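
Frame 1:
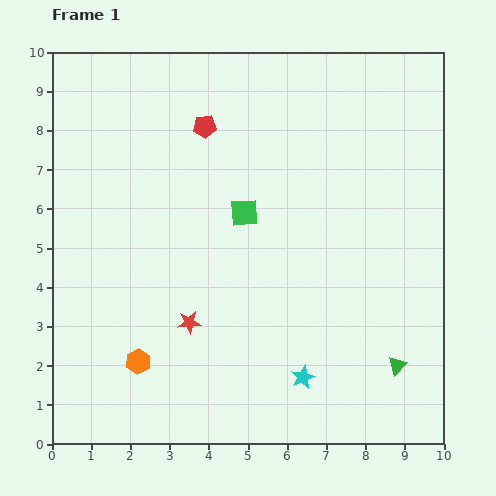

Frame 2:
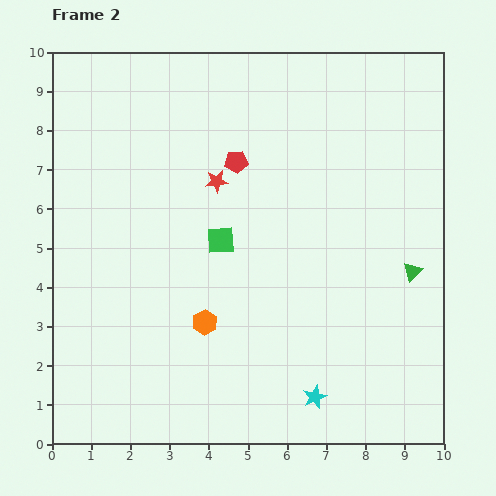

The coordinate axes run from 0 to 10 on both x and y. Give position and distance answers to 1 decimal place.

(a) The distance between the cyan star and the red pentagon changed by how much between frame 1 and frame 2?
-0.6

Distance in frame 1: 6.9. Distance in frame 2: 6.3.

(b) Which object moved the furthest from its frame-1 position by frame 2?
the red star

(moved 3.7; next 2.4)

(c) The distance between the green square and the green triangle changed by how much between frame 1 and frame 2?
-0.5

Distance in frame 1: 5.5. Distance in frame 2: 5.0.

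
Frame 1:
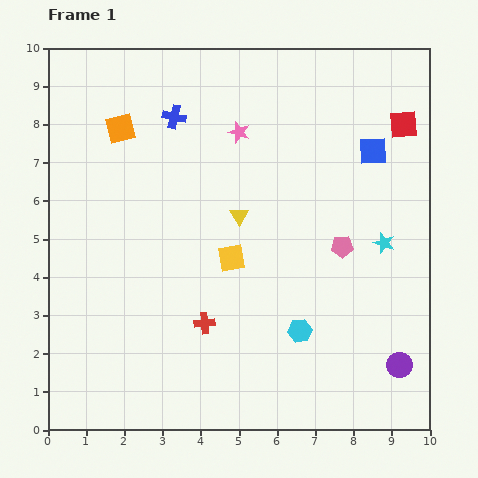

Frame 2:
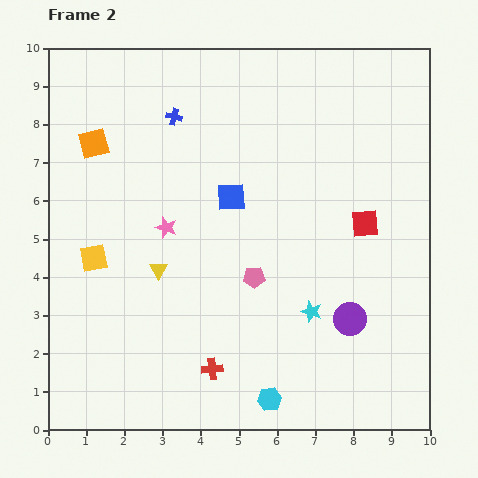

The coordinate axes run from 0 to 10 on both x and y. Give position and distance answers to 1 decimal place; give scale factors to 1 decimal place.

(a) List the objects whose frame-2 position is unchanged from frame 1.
the blue cross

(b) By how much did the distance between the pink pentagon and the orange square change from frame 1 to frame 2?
-1.1

Distance in frame 1: 6.6. Distance in frame 2: 5.5.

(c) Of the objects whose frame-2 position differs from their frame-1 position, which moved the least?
the orange square

(moved 0.8)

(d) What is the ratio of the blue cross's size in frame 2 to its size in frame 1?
0.7×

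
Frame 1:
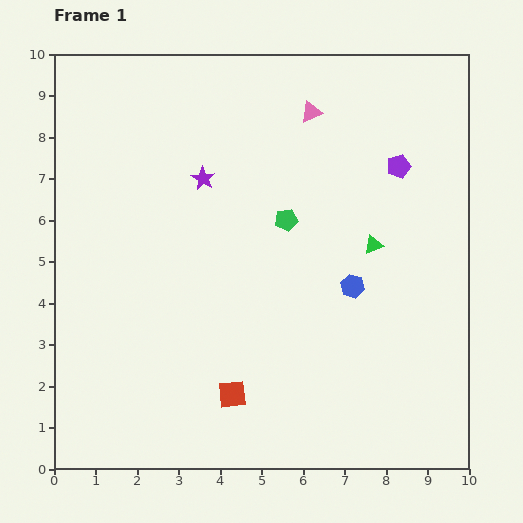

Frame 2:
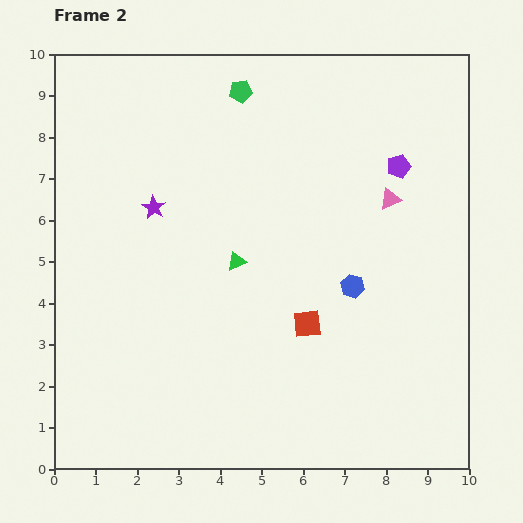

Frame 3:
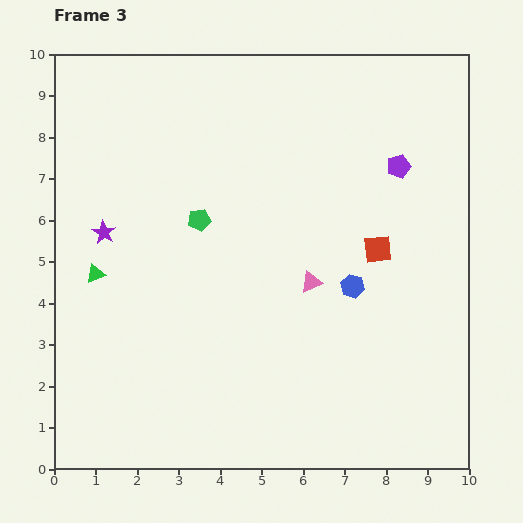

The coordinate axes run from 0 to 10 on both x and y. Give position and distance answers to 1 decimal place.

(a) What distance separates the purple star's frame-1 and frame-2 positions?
1.4

The purple star moved from (3.6, 7.0) to (2.4, 6.3), a distance of √(1.2² + 0.7²) ≈ 1.4.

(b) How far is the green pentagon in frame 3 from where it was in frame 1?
2.1

The green pentagon moved from (5.6, 6.0) to (3.5, 6.0), a distance of √(2.1² + 0.0²) ≈ 2.1.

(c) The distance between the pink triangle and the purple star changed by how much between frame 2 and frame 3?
-0.6

Distance in frame 2: 5.7. Distance in frame 3: 5.1.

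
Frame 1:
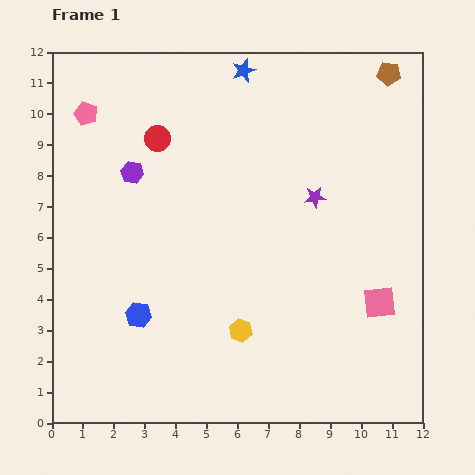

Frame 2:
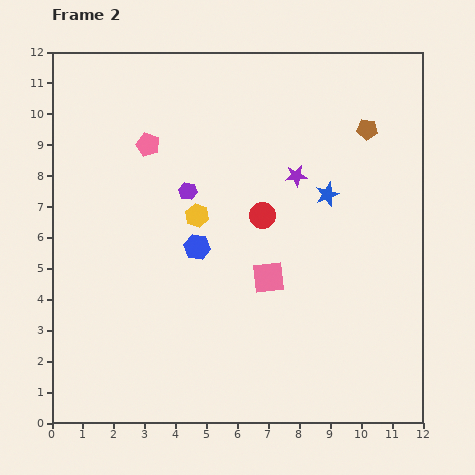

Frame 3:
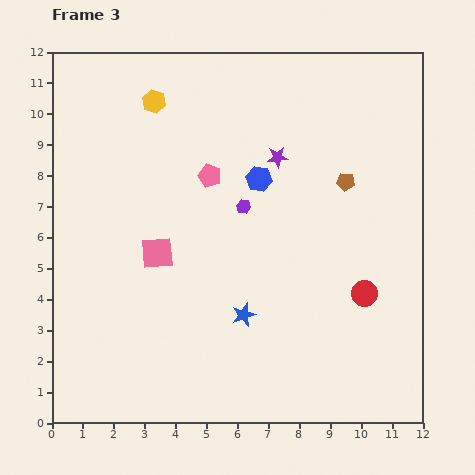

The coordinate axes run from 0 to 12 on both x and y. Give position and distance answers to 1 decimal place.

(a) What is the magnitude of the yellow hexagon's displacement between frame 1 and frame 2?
4.0

The yellow hexagon moved from (6.1, 3.0) to (4.7, 6.7), a distance of √(1.4² + 3.7²) ≈ 4.0.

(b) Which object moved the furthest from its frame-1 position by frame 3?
the red circle

(moved 8.4; next 7.9)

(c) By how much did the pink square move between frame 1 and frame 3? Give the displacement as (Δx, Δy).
(-7.2, 1.6)

The pink square was at (10.6, 3.9) in frame 1 and (3.4, 5.5) in frame 3.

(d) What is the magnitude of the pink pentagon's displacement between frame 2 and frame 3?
2.2

The pink pentagon moved from (3.1, 9.0) to (5.1, 8.0), a distance of √(2.0² + 1.0²) ≈ 2.2.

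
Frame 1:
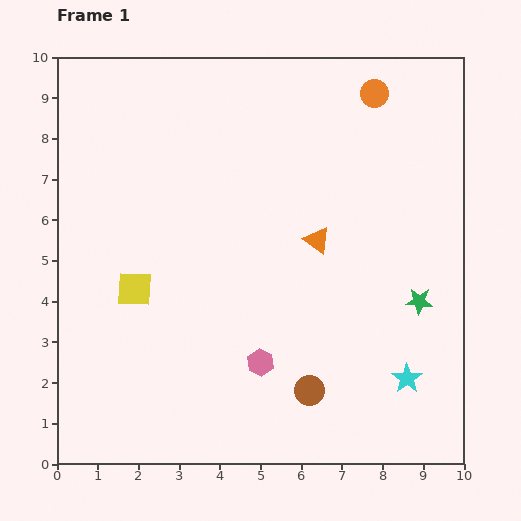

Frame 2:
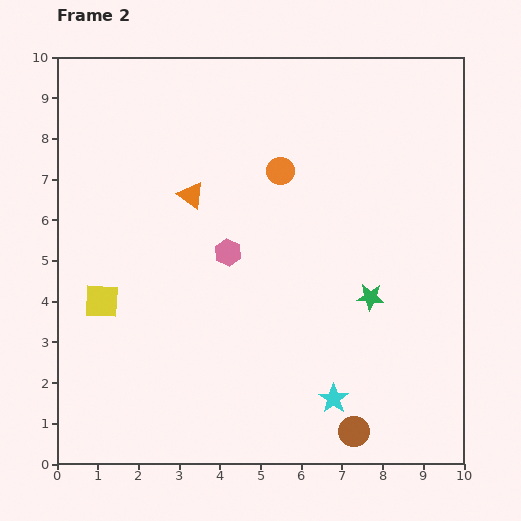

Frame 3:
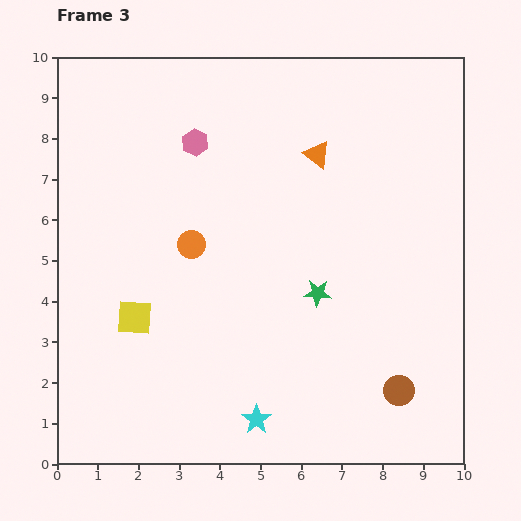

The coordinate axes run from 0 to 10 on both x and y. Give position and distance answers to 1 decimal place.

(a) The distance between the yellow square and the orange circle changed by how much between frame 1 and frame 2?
-2.2

Distance in frame 1: 7.6. Distance in frame 2: 5.4.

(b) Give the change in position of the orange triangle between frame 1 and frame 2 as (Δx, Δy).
(-3.1, 1.1)

The orange triangle was at (6.4, 5.5) in frame 1 and (3.3, 6.6) in frame 2.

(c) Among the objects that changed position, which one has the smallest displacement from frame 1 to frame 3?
the yellow square

(moved 0.7)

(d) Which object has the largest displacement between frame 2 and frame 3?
the orange triangle

(moved 3.3; next 2.8)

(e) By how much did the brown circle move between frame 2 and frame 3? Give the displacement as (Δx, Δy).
(1.1, 1.0)

The brown circle was at (7.3, 0.8) in frame 2 and (8.4, 1.8) in frame 3.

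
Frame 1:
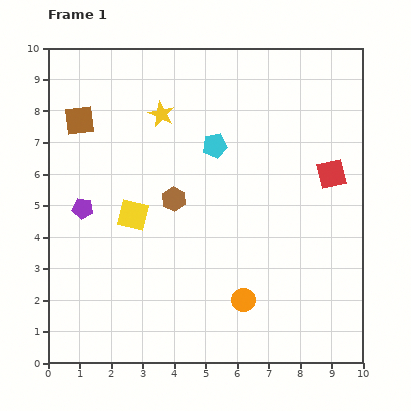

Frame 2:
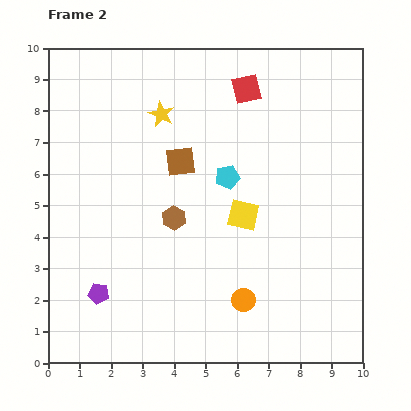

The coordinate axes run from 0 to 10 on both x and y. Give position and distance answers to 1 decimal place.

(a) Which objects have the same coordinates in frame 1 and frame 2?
the orange circle, the yellow star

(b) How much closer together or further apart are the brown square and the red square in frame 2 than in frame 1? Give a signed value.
-5.1

Distance in frame 1: 8.2. Distance in frame 2: 3.1.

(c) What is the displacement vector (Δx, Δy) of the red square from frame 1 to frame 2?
(-2.7, 2.7)

The red square was at (9.0, 6.0) in frame 1 and (6.3, 8.7) in frame 2.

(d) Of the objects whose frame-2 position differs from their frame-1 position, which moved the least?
the brown hexagon

(moved 0.6)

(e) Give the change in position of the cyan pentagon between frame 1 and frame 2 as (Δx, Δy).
(0.4, -1.0)

The cyan pentagon was at (5.3, 6.9) in frame 1 and (5.7, 5.9) in frame 2.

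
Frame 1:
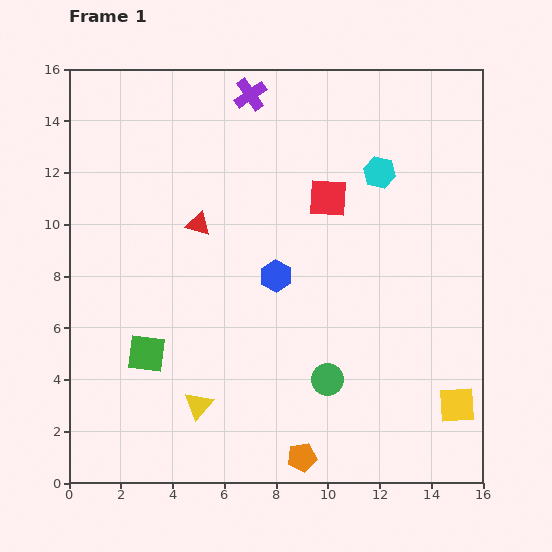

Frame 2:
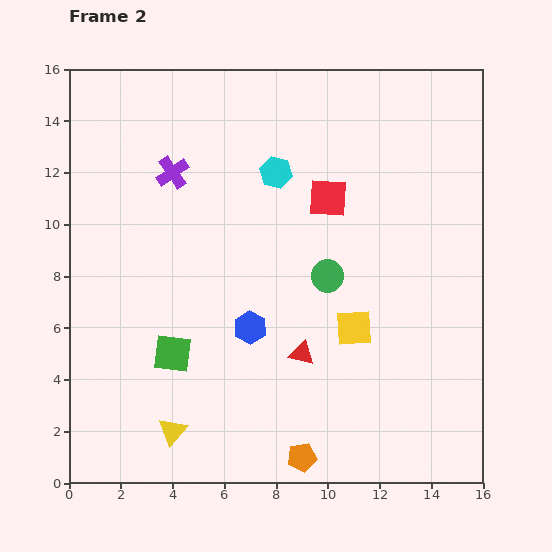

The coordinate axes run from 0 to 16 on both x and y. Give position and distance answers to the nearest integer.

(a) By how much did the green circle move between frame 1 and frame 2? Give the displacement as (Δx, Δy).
(0, 4)

The green circle was at (10, 4) in frame 1 and (10, 8) in frame 2.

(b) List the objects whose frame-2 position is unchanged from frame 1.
the red square, the orange pentagon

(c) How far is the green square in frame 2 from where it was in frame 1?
1

The green square moved from (3, 5) to (4, 5), a distance of √(1² + 0²) ≈ 1.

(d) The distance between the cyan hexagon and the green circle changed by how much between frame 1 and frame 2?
-4

Distance in frame 1: 8. Distance in frame 2: 4.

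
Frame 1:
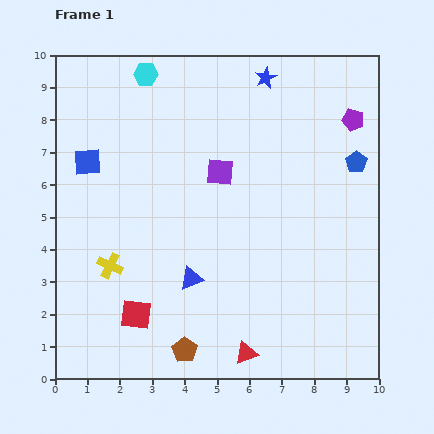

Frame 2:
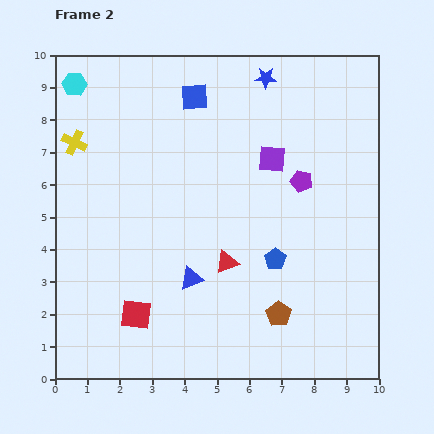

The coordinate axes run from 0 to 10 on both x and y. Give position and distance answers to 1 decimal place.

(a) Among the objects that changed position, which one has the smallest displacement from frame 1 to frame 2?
the purple square

(moved 1.6)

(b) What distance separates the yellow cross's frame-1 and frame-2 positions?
4.0

The yellow cross moved from (1.7, 3.5) to (0.6, 7.3), a distance of √(1.1² + 3.8²) ≈ 4.0.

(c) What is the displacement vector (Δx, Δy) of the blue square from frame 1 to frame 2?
(3.3, 2.0)

The blue square was at (1.0, 6.7) in frame 1 and (4.3, 8.7) in frame 2.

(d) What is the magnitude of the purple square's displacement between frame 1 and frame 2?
1.6

The purple square moved from (5.1, 6.4) to (6.7, 6.8), a distance of √(1.6² + 0.4²) ≈ 1.6.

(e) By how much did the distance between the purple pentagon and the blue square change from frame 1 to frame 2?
-4.1

Distance in frame 1: 8.3. Distance in frame 2: 4.2.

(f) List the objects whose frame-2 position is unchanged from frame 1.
the blue star, the blue triangle, the red square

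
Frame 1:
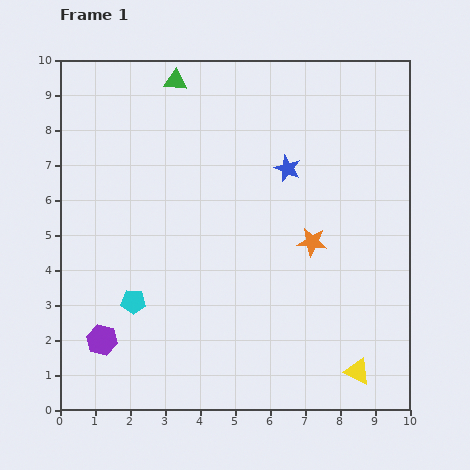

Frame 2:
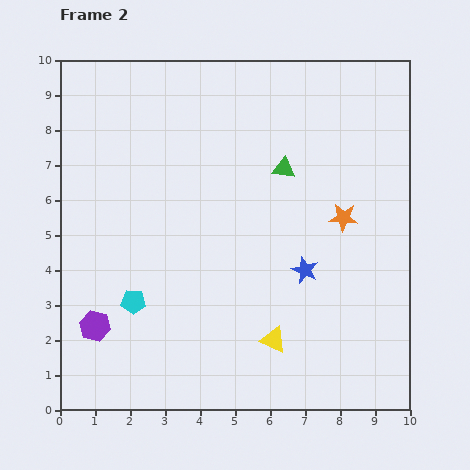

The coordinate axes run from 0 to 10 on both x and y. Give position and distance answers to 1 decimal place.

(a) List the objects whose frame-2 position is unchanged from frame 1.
the cyan pentagon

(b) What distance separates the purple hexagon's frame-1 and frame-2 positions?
0.4

The purple hexagon moved from (1.2, 2.0) to (1.0, 2.4), a distance of √(0.2² + 0.4²) ≈ 0.4.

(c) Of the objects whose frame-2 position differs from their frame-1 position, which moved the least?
the purple hexagon

(moved 0.4)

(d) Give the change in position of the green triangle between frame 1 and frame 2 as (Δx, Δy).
(3.1, -2.5)

The green triangle was at (3.3, 9.4) in frame 1 and (6.4, 6.9) in frame 2.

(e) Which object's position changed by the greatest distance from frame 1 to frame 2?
the green triangle

(moved 4.0; next 2.9)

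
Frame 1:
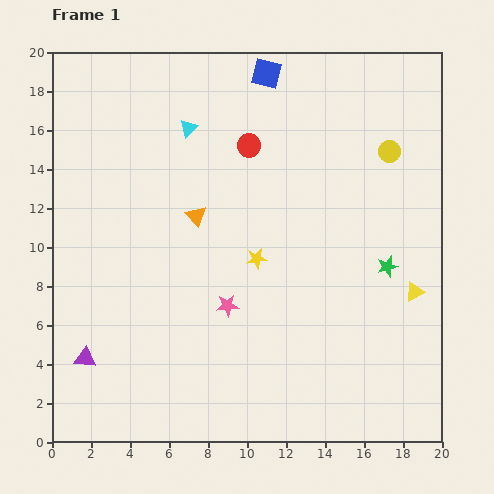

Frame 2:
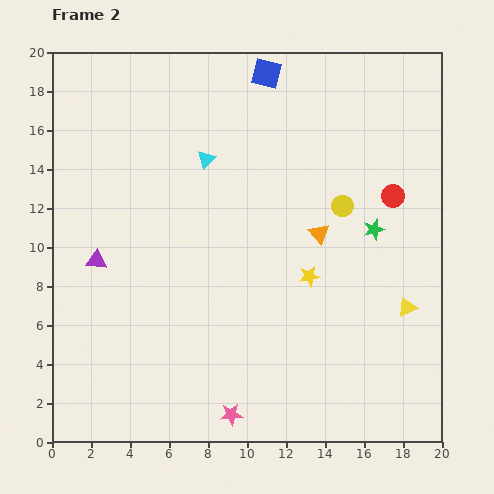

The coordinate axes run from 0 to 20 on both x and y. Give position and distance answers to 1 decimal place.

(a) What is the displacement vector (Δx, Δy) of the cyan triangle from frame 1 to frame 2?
(0.9, -1.6)

The cyan triangle was at (7.0, 16.1) in frame 1 and (7.9, 14.5) in frame 2.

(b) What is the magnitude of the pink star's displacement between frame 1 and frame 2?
5.6

The pink star moved from (9.0, 7.0) to (9.2, 1.4), a distance of √(0.2² + 5.6²) ≈ 5.6.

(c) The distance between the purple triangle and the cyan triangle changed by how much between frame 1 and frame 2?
-5.3

Distance in frame 1: 12.9. Distance in frame 2: 7.6.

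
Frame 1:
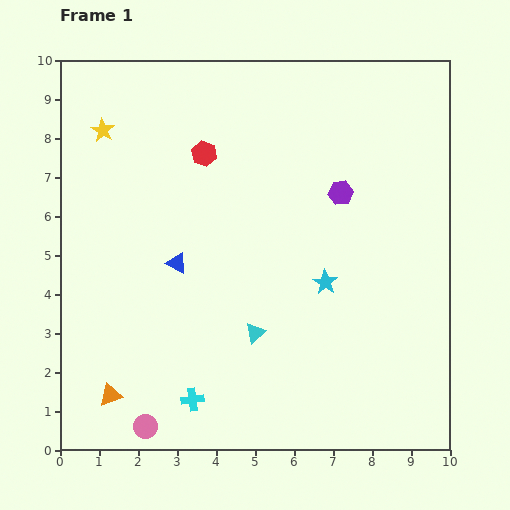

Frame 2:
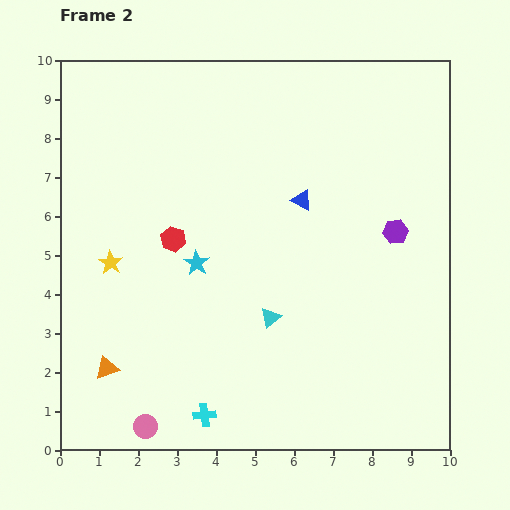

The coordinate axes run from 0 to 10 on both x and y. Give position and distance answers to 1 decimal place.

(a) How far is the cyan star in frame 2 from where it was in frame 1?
3.3

The cyan star moved from (6.8, 4.3) to (3.5, 4.8), a distance of √(3.3² + 0.5²) ≈ 3.3.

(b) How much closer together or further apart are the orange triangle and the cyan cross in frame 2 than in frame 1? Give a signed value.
+0.7

Distance in frame 1: 2.1. Distance in frame 2: 2.8.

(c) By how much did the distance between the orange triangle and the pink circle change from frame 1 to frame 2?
+0.6

Distance in frame 1: 1.2. Distance in frame 2: 1.8.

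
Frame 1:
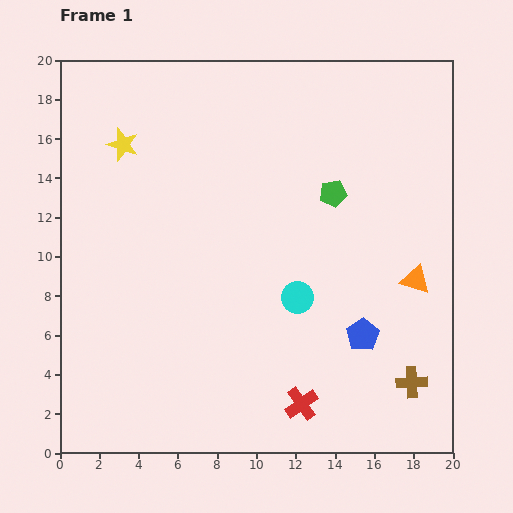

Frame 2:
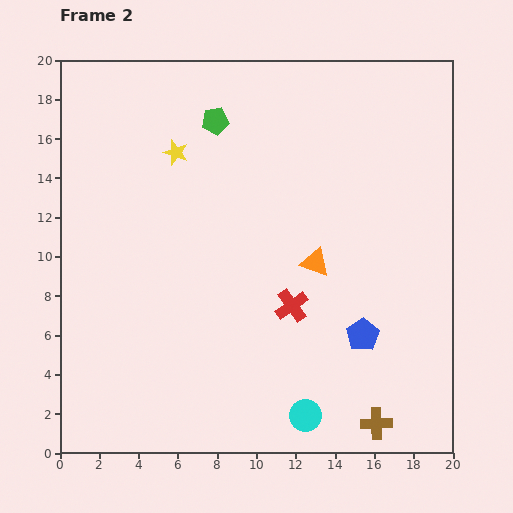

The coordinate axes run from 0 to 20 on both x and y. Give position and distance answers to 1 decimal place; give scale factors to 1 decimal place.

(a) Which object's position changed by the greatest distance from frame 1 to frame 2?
the green pentagon

(moved 7.0; next 6.0)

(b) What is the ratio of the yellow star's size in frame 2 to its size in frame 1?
0.8×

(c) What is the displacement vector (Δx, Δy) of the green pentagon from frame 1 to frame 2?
(-6.0, 3.7)

The green pentagon was at (13.9, 13.2) in frame 1 and (7.9, 16.9) in frame 2.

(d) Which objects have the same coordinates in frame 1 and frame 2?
the blue pentagon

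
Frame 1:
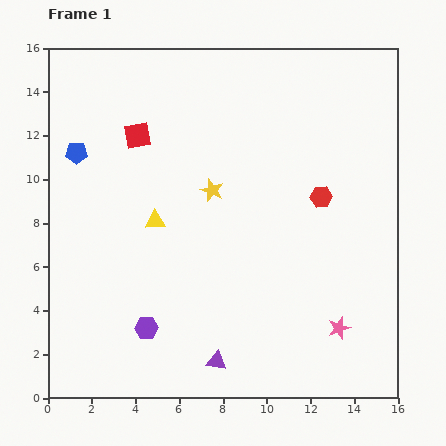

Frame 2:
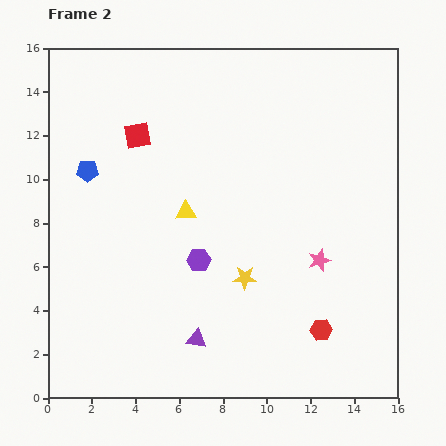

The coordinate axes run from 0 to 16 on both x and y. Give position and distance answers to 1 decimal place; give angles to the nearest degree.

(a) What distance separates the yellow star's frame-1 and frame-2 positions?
4.3

The yellow star moved from (7.5, 9.5) to (9.0, 5.5), a distance of √(1.5² + 4.0²) ≈ 4.3.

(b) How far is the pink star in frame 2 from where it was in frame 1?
3.2

The pink star moved from (13.3, 3.2) to (12.4, 6.3), a distance of √(0.9² + 3.1²) ≈ 3.2.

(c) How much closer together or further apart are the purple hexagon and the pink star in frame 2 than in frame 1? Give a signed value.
-3.3

Distance in frame 1: 8.8. Distance in frame 2: 5.5.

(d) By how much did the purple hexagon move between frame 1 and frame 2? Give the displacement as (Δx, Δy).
(2.4, 3.1)

The purple hexagon was at (4.5, 3.2) in frame 1 and (6.9, 6.3) in frame 2.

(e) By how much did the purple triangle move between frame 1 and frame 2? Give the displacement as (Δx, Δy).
(-0.9, 1.0)

The purple triangle was at (7.7, 1.7) in frame 1 and (6.8, 2.7) in frame 2.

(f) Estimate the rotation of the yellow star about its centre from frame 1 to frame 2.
20° counter-clockwise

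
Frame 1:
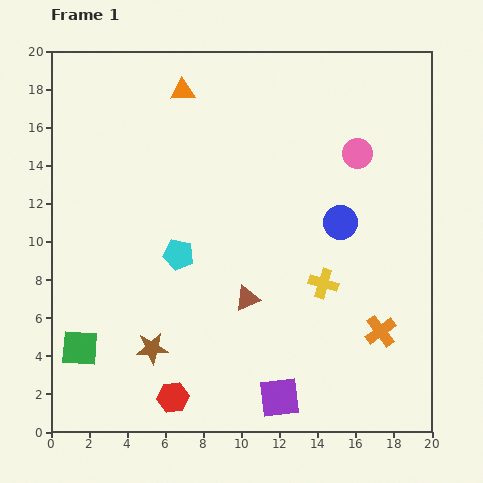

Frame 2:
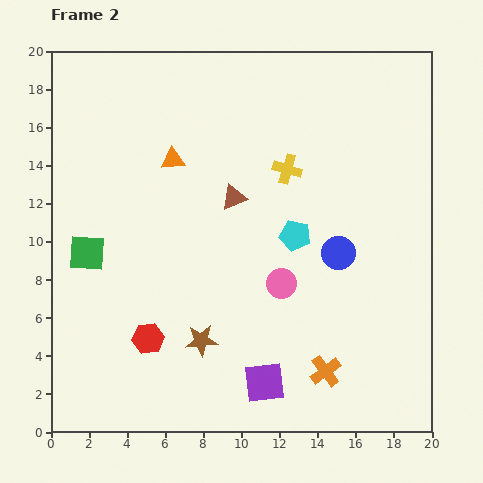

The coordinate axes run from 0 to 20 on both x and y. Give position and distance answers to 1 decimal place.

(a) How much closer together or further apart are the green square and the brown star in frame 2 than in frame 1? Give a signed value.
+3.8

Distance in frame 1: 3.8. Distance in frame 2: 7.6.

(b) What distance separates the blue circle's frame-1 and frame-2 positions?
1.6

The blue circle moved from (15.2, 11.0) to (15.1, 9.4), a distance of √(0.1² + 1.6²) ≈ 1.6.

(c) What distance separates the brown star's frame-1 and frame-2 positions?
2.6

The brown star moved from (5.3, 4.4) to (7.9, 4.8), a distance of √(2.6² + 0.4²) ≈ 2.6.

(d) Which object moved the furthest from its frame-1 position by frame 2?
the pink circle

(moved 7.9; next 6.3)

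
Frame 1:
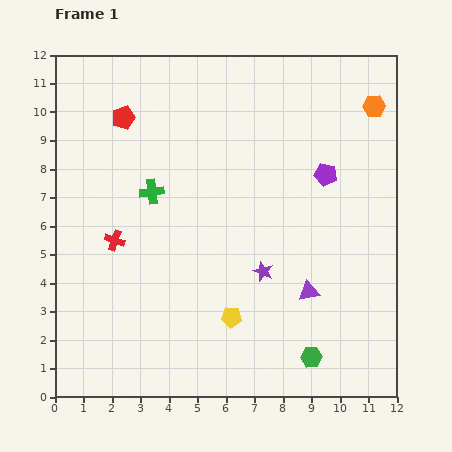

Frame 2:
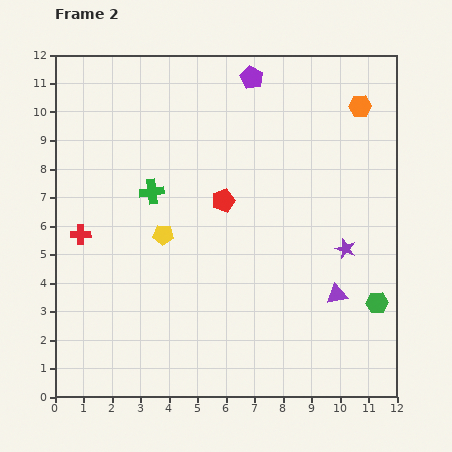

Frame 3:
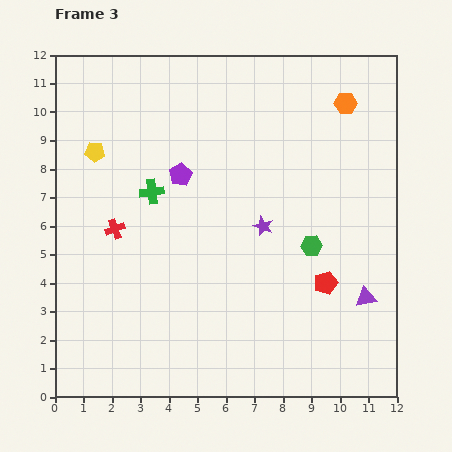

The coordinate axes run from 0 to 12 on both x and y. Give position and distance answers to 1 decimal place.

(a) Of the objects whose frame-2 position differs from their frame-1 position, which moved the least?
the orange hexagon

(moved 0.5)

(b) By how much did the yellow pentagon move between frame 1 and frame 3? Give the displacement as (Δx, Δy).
(-4.8, 5.8)

The yellow pentagon was at (6.2, 2.8) in frame 1 and (1.4, 8.6) in frame 3.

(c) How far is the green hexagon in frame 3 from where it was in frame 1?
3.9

The green hexagon moved from (9.0, 1.4) to (9.0, 5.3), a distance of √(0.0² + 3.9²) ≈ 3.9.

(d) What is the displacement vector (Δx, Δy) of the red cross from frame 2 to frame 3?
(1.2, 0.2)

The red cross was at (0.9, 5.7) in frame 2 and (2.1, 5.9) in frame 3.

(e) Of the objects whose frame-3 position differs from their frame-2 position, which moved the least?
the orange hexagon

(moved 0.5)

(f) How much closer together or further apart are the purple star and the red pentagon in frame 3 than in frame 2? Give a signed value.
-1.6

Distance in frame 2: 4.6. Distance in frame 3: 3.0.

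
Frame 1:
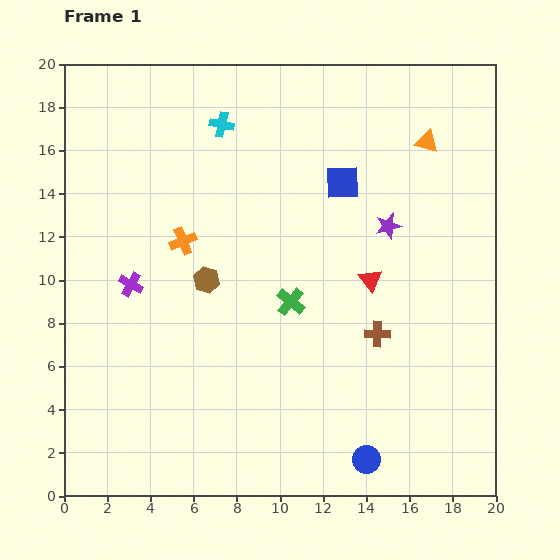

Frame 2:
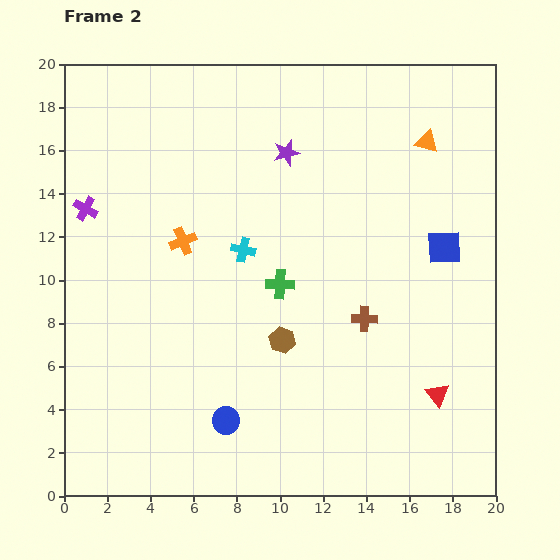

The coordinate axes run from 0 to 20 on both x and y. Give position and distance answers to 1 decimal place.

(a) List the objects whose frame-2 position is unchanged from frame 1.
the orange cross, the orange triangle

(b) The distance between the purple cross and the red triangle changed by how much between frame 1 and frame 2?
+7.3

Distance in frame 1: 11.1. Distance in frame 2: 18.4.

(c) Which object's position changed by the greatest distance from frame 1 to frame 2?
the blue circle

(moved 6.7; next 6.1)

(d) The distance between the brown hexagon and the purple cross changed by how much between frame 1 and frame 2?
+7.5

Distance in frame 1: 3.5. Distance in frame 2: 11.0.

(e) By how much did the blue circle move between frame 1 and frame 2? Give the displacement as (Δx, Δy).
(-6.5, 1.8)

The blue circle was at (14.0, 1.7) in frame 1 and (7.5, 3.5) in frame 2.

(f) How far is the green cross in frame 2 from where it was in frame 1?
0.9

The green cross moved from (10.5, 9.0) to (10.0, 9.8), a distance of √(0.5² + 0.8²) ≈ 0.9.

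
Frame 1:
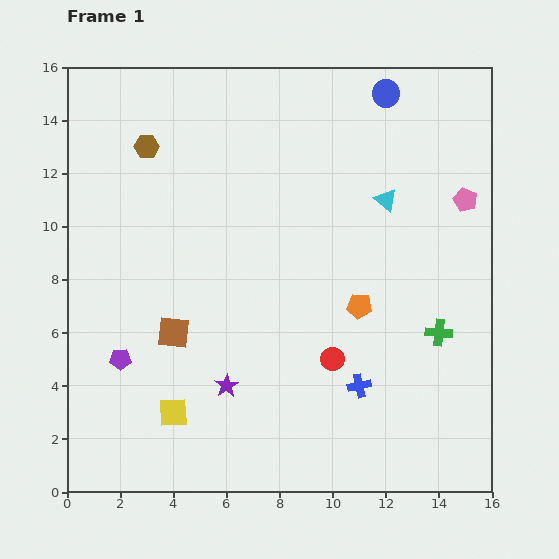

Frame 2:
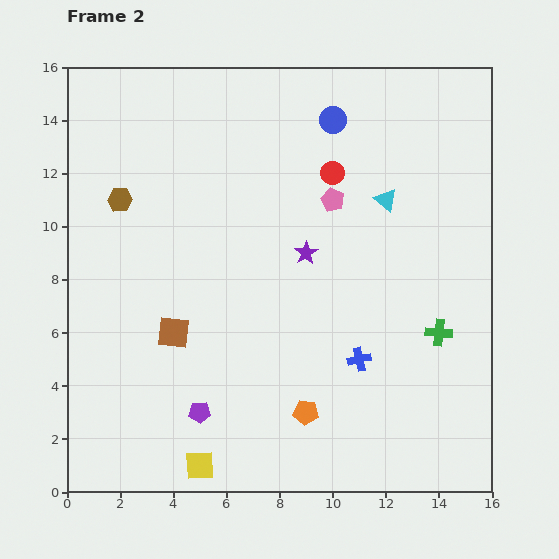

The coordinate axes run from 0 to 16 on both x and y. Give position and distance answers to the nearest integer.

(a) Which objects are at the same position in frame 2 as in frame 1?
the brown square, the green cross, the cyan triangle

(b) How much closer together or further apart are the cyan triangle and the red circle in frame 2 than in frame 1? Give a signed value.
-4

Distance in frame 1: 6. Distance in frame 2: 2.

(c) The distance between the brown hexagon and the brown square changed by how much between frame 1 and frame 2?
-2

Distance in frame 1: 7. Distance in frame 2: 5.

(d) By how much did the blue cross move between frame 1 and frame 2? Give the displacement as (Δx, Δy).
(0, 1)

The blue cross was at (11, 4) in frame 1 and (11, 5) in frame 2.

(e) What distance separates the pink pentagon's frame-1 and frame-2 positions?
5

The pink pentagon moved from (15, 11) to (10, 11), a distance of √(5² + 0²) ≈ 5.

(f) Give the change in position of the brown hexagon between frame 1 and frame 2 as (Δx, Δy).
(-1, -2)

The brown hexagon was at (3, 13) in frame 1 and (2, 11) in frame 2.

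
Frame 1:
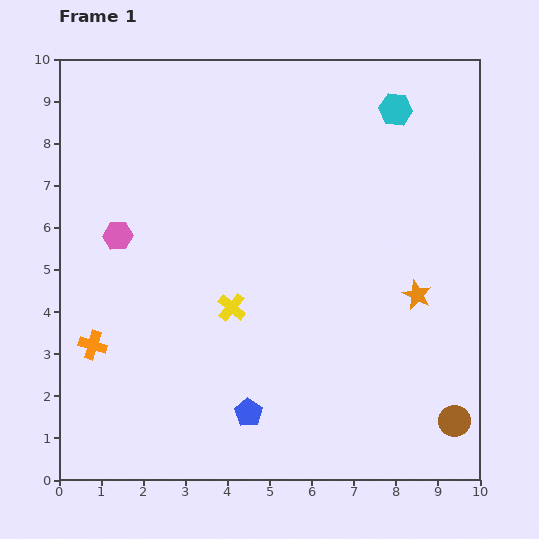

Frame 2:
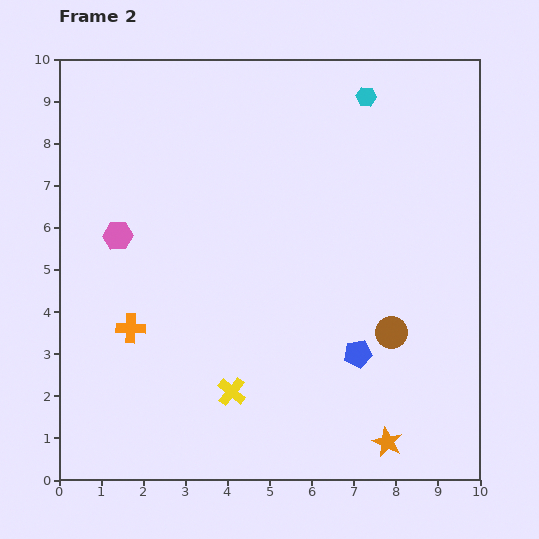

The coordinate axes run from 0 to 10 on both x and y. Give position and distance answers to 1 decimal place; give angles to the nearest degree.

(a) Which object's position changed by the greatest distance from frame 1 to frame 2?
the orange star

(moved 3.6; next 3.0)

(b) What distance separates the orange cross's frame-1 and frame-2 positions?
1.0

The orange cross moved from (0.8, 3.2) to (1.7, 3.6), a distance of √(0.9² + 0.4²) ≈ 1.0.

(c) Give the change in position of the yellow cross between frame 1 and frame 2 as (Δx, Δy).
(0.0, -2.0)

The yellow cross was at (4.1, 4.1) in frame 1 and (4.1, 2.1) in frame 2.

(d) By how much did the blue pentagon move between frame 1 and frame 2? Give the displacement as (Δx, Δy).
(2.6, 1.4)

The blue pentagon was at (4.5, 1.6) in frame 1 and (7.1, 3.0) in frame 2.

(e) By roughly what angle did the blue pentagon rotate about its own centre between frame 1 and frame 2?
30° clockwise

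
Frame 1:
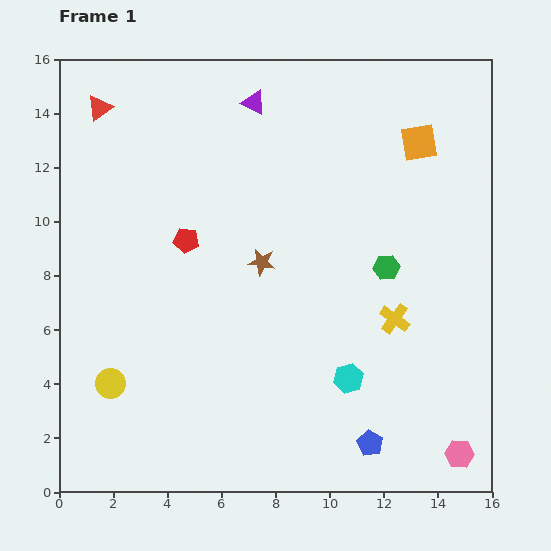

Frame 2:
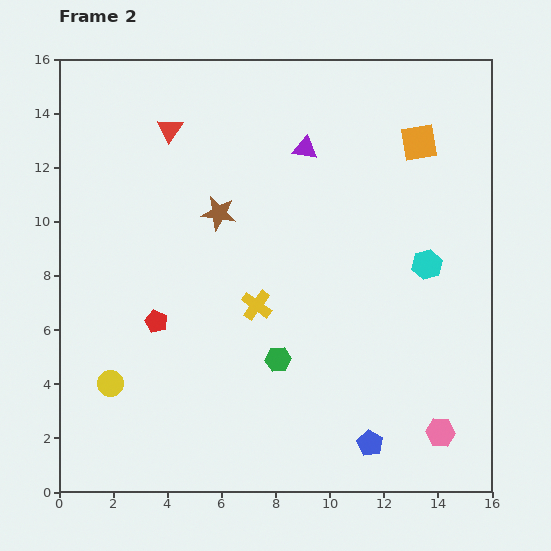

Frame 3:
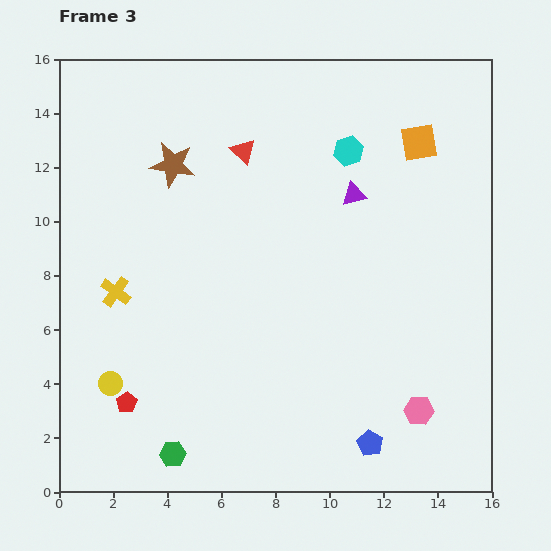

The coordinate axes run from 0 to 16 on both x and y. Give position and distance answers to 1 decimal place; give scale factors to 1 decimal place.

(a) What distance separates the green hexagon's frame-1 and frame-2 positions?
5.2

The green hexagon moved from (12.1, 8.3) to (8.1, 4.9), a distance of √(4.0² + 3.4²) ≈ 5.2.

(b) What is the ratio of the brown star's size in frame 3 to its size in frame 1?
1.7×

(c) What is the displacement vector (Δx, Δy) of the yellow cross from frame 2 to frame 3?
(-5.2, 0.5)

The yellow cross was at (7.3, 6.9) in frame 2 and (2.1, 7.4) in frame 3.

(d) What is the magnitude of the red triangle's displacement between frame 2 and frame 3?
2.8

The red triangle moved from (4.1, 13.4) to (6.8, 12.6), a distance of √(2.7² + 0.8²) ≈ 2.8.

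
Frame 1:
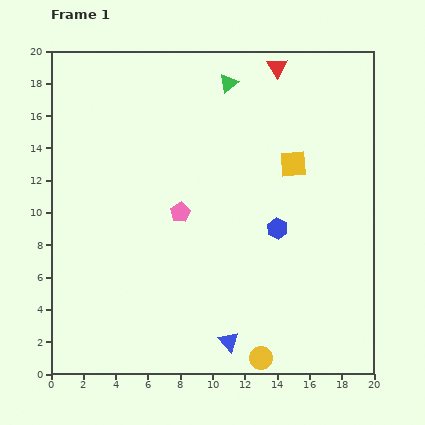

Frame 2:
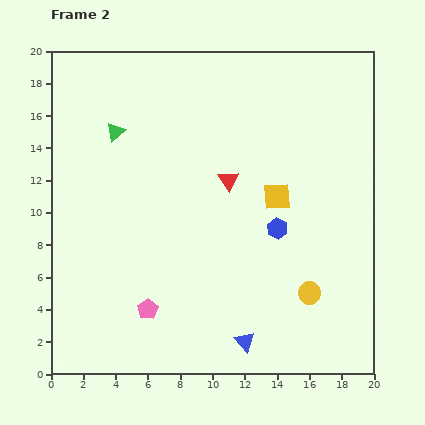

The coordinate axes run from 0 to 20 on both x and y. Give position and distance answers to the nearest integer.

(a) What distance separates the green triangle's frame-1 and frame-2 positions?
8

The green triangle moved from (11, 18) to (4, 15), a distance of √(7² + 3²) ≈ 8.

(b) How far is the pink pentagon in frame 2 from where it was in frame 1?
6

The pink pentagon moved from (8, 10) to (6, 4), a distance of √(2² + 6²) ≈ 6.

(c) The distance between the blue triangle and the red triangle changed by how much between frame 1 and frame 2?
-7

Distance in frame 1: 17. Distance in frame 2: 10.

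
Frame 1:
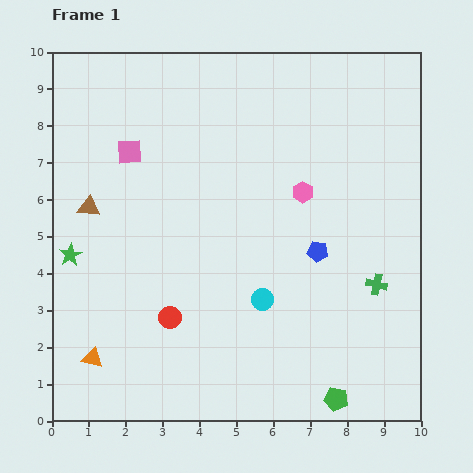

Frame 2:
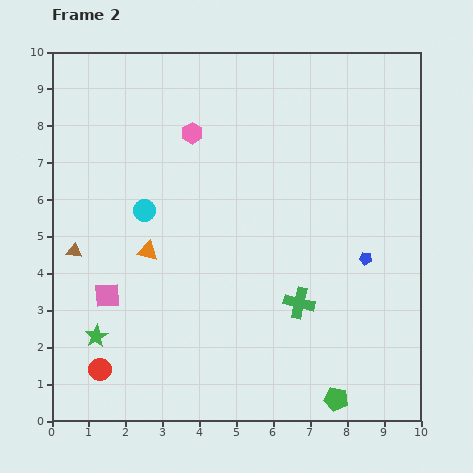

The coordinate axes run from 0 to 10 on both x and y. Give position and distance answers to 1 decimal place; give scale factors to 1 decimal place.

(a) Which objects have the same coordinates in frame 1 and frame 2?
the green pentagon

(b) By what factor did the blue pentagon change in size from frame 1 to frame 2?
0.6×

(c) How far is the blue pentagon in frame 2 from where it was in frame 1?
1.3

The blue pentagon moved from (7.2, 4.6) to (8.5, 4.4), a distance of √(1.3² + 0.2²) ≈ 1.3.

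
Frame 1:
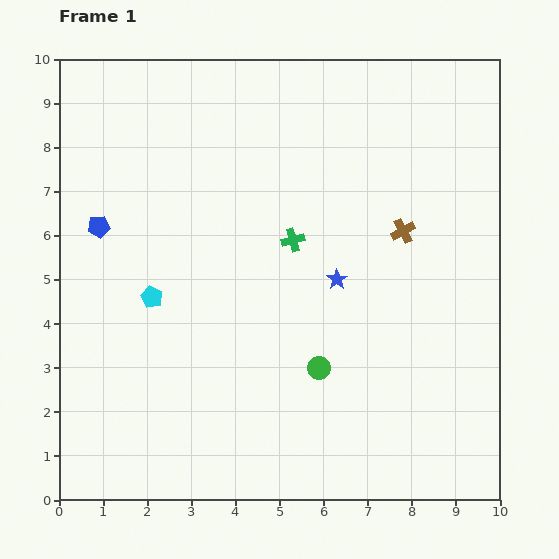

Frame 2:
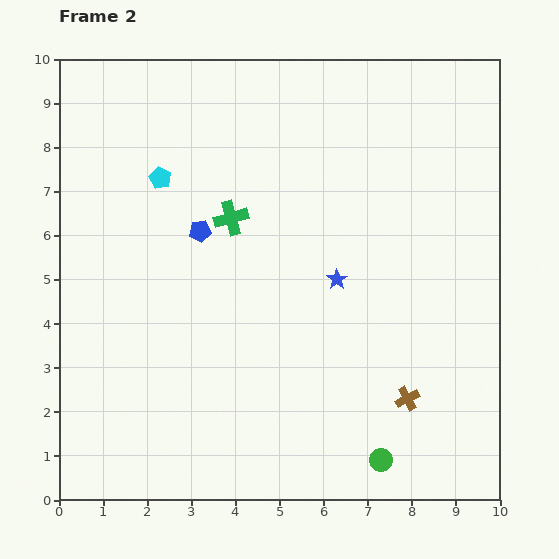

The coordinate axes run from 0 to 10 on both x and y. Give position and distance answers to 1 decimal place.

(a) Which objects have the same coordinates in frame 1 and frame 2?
the blue star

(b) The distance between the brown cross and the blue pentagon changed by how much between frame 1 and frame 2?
-0.9

Distance in frame 1: 6.9. Distance in frame 2: 6.0.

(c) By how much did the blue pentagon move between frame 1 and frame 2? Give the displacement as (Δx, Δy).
(2.3, -0.1)

The blue pentagon was at (0.9, 6.2) in frame 1 and (3.2, 6.1) in frame 2.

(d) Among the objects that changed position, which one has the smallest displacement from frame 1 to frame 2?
the green cross

(moved 1.5)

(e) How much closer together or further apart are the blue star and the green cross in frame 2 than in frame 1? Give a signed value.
+1.5

Distance in frame 1: 1.3. Distance in frame 2: 2.8.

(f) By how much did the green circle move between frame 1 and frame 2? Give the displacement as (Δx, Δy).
(1.4, -2.1)

The green circle was at (5.9, 3.0) in frame 1 and (7.3, 0.9) in frame 2.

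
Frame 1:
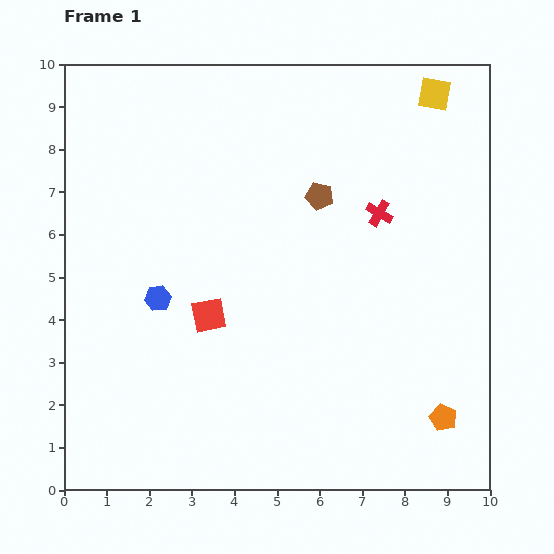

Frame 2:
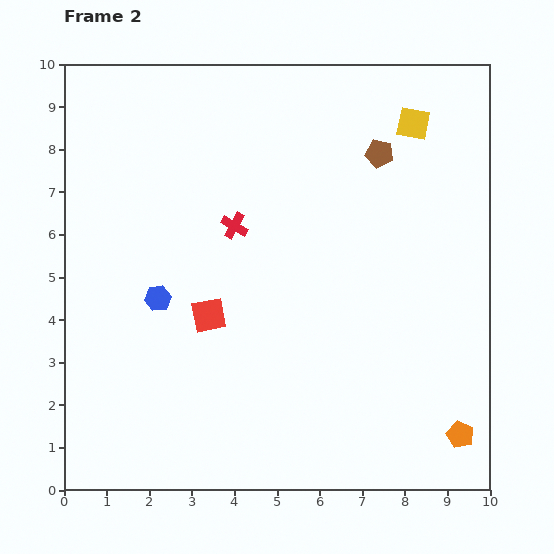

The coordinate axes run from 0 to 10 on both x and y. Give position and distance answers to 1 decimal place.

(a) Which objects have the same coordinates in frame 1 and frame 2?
the blue hexagon, the red square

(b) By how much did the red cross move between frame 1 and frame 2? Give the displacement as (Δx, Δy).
(-3.4, -0.3)

The red cross was at (7.4, 6.5) in frame 1 and (4.0, 6.2) in frame 2.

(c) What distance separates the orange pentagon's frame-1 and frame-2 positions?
0.6

The orange pentagon moved from (8.9, 1.7) to (9.3, 1.3), a distance of √(0.4² + 0.4²) ≈ 0.6.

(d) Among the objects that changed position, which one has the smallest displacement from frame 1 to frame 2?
the orange pentagon

(moved 0.6)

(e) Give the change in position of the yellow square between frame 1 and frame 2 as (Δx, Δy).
(-0.5, -0.7)

The yellow square was at (8.7, 9.3) in frame 1 and (8.2, 8.6) in frame 2.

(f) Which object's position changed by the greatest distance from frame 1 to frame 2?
the red cross

(moved 3.4; next 1.7)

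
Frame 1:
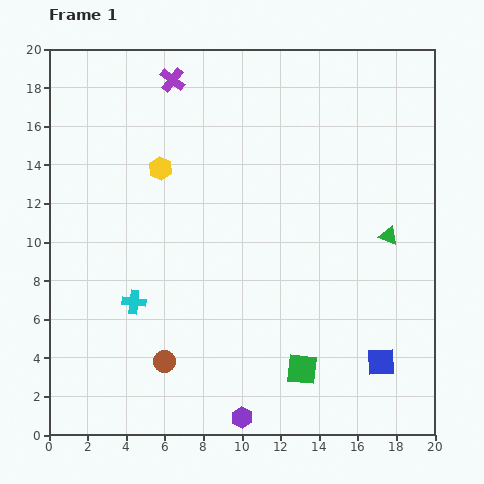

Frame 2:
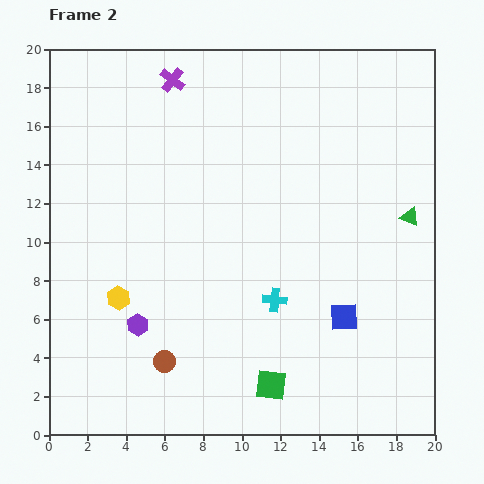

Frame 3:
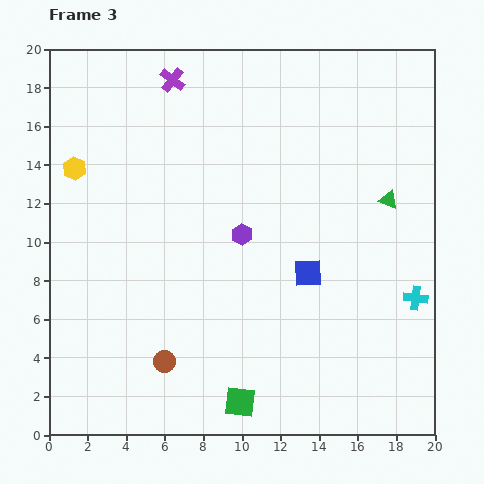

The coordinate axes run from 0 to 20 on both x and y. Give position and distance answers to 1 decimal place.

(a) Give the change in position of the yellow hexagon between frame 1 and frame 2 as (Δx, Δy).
(-2.2, -6.7)

The yellow hexagon was at (5.8, 13.8) in frame 1 and (3.6, 7.1) in frame 2.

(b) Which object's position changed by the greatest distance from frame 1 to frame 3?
the cyan cross

(moved 14.6; next 9.5)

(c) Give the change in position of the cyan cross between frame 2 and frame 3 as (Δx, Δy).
(7.3, 0.1)

The cyan cross was at (11.7, 7.0) in frame 2 and (19.0, 7.1) in frame 3.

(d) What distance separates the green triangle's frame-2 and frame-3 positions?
1.4

The green triangle moved from (18.7, 11.3) to (17.6, 12.2), a distance of √(1.1² + 0.9²) ≈ 1.4.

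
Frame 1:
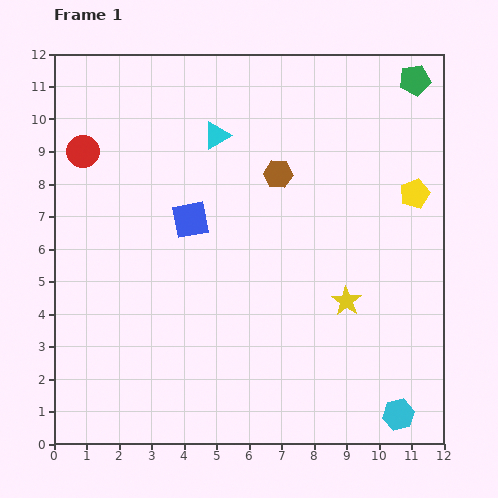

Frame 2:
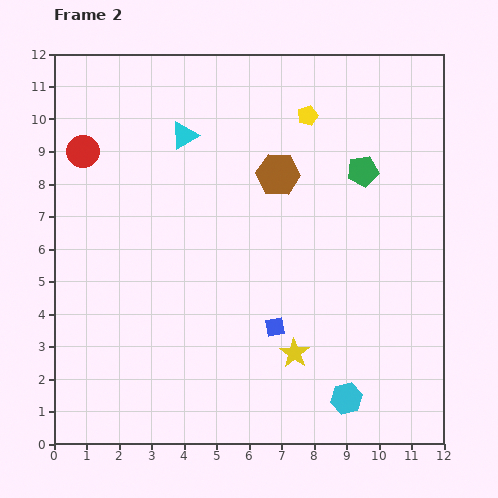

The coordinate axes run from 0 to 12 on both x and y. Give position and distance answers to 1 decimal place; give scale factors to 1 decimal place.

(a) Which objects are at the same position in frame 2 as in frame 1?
the brown hexagon, the red circle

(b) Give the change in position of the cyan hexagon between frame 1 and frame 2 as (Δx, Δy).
(-1.6, 0.5)

The cyan hexagon was at (10.6, 0.9) in frame 1 and (9.0, 1.4) in frame 2.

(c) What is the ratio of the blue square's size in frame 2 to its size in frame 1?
0.6×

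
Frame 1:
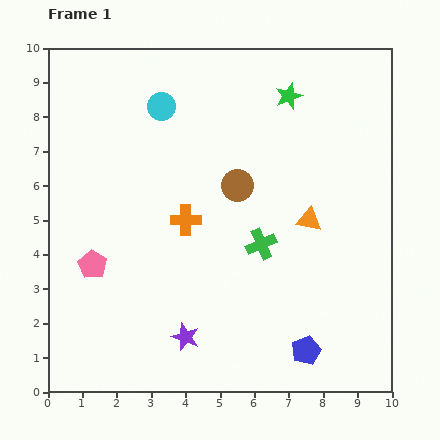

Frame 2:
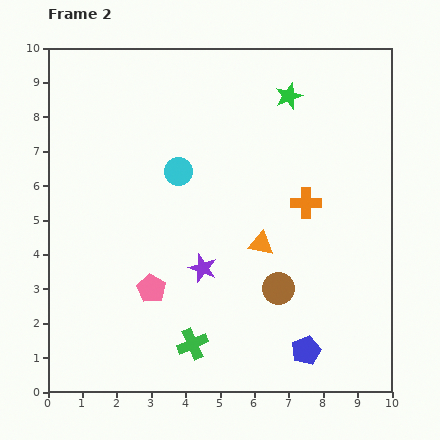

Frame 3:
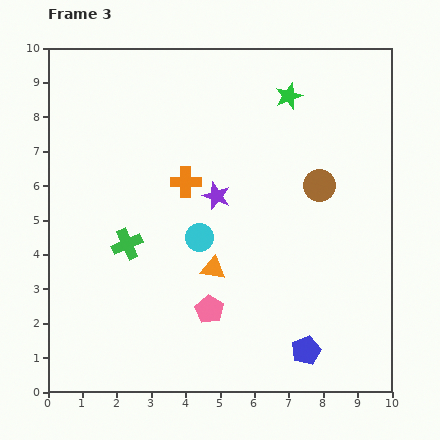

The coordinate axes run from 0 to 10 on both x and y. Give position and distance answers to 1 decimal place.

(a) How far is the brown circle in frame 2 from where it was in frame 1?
3.2

The brown circle moved from (5.5, 6.0) to (6.7, 3.0), a distance of √(1.2² + 3.0²) ≈ 3.2.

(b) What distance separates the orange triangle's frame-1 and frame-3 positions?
3.1

The orange triangle moved from (7.6, 5.0) to (4.8, 3.6), a distance of √(2.8² + 1.4²) ≈ 3.1.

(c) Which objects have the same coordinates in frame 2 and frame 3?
the green star, the blue pentagon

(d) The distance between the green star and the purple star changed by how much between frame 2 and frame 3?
-2.0

Distance in frame 2: 5.6. Distance in frame 3: 3.6.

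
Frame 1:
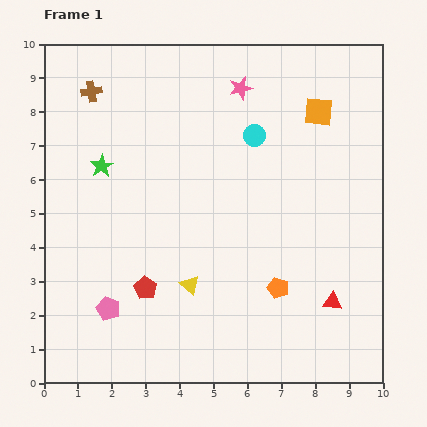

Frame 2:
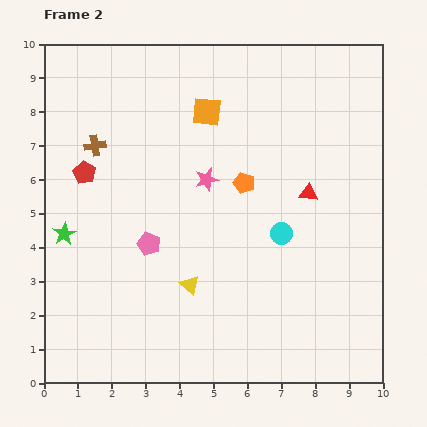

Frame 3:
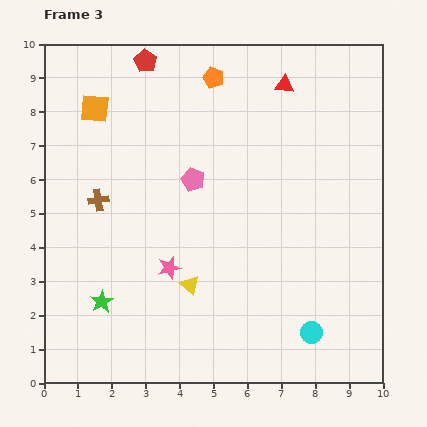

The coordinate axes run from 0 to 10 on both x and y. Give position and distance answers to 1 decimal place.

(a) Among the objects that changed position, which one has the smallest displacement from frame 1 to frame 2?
the brown cross

(moved 1.6)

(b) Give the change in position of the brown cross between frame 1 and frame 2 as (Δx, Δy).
(0.1, -1.6)

The brown cross was at (1.4, 8.6) in frame 1 and (1.5, 7.0) in frame 2.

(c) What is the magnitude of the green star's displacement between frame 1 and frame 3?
4.0

The green star moved from (1.7, 6.4) to (1.7, 2.4), a distance of √(0.0² + 4.0²) ≈ 4.0.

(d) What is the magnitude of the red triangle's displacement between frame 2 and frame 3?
3.3

The red triangle moved from (7.8, 5.6) to (7.1, 8.8), a distance of √(0.7² + 3.2²) ≈ 3.3.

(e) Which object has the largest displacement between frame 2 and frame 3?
the red pentagon

(moved 3.8; next 3.3)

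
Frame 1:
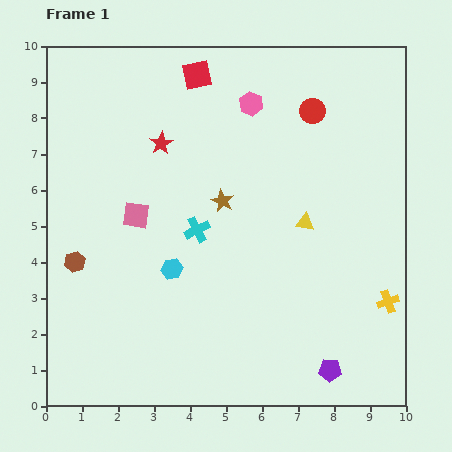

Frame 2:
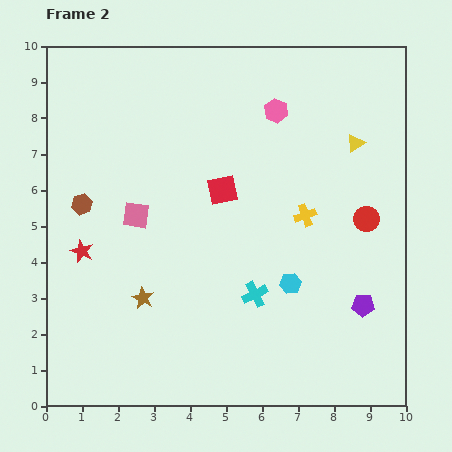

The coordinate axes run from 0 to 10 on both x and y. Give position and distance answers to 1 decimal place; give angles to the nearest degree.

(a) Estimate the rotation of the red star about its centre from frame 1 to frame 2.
18° counter-clockwise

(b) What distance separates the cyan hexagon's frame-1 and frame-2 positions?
3.3

The cyan hexagon moved from (3.5, 3.8) to (6.8, 3.4), a distance of √(3.3² + 0.4²) ≈ 3.3.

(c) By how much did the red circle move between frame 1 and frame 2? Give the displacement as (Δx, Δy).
(1.5, -3.0)

The red circle was at (7.4, 8.2) in frame 1 and (8.9, 5.2) in frame 2.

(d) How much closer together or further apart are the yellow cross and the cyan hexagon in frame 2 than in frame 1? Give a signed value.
-4.2

Distance in frame 1: 6.1. Distance in frame 2: 1.9.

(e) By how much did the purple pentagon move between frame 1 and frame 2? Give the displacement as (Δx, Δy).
(0.9, 1.8)

The purple pentagon was at (7.9, 1.0) in frame 1 and (8.8, 2.8) in frame 2.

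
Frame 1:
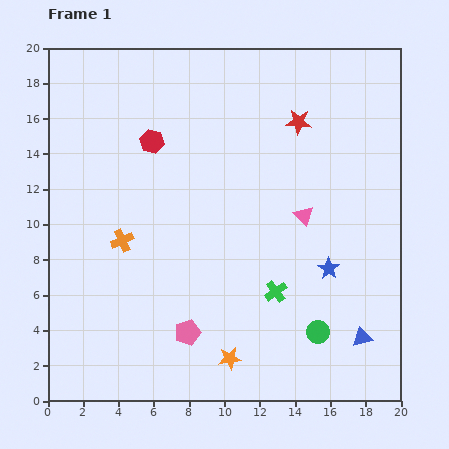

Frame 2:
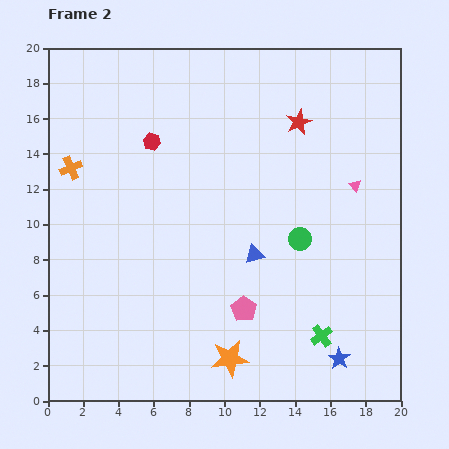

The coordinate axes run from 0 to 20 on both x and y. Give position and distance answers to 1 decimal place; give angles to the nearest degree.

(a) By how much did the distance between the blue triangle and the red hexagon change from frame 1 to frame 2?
-7.7

Distance in frame 1: 16.3. Distance in frame 2: 8.6.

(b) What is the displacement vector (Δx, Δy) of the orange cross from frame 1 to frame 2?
(-2.9, 4.1)

The orange cross was at (4.2, 9.1) in frame 1 and (1.3, 13.2) in frame 2.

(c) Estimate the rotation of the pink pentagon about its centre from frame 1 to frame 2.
21° counter-clockwise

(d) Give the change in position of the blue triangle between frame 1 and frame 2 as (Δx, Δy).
(-6.1, 4.7)

The blue triangle was at (17.8, 3.6) in frame 1 and (11.7, 8.3) in frame 2.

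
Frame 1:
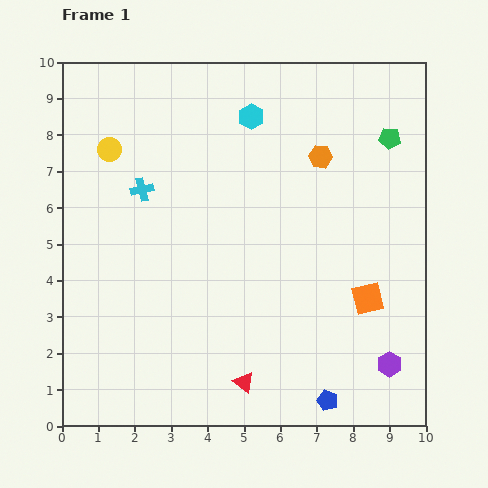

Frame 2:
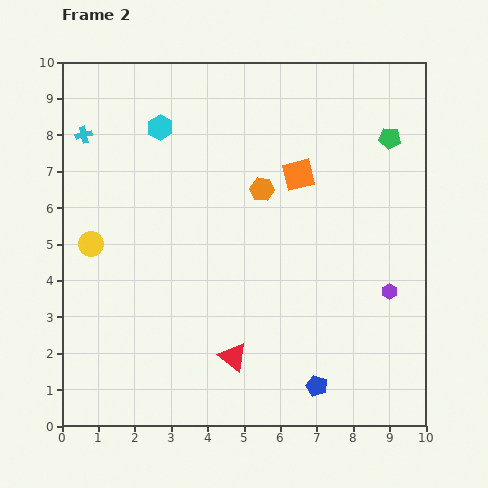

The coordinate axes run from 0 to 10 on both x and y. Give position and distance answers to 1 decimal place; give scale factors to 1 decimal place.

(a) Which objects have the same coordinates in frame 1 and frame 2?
the green pentagon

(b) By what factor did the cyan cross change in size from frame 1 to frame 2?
0.7×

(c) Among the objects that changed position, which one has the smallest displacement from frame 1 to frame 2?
the blue pentagon

(moved 0.5)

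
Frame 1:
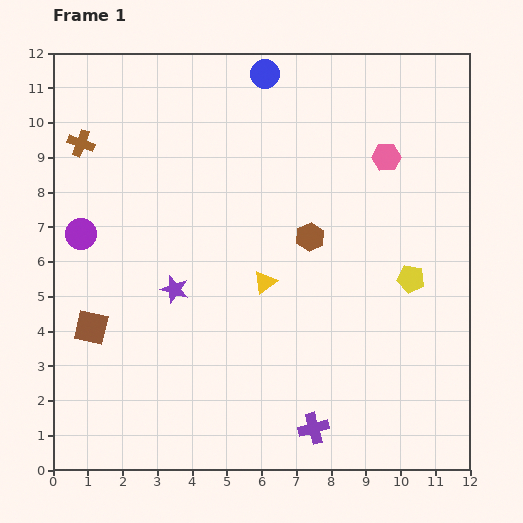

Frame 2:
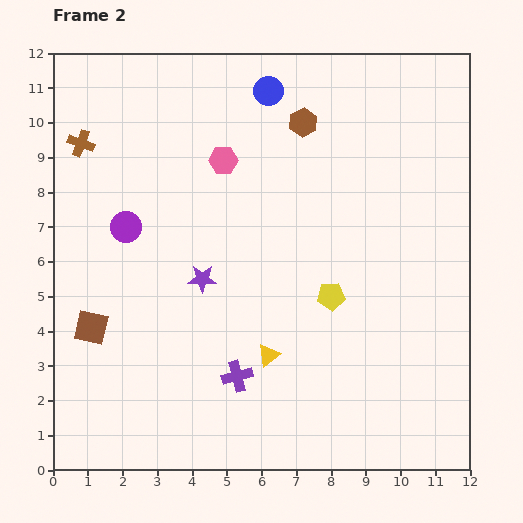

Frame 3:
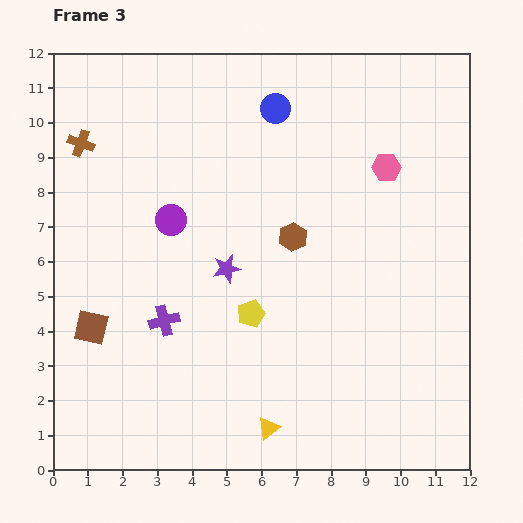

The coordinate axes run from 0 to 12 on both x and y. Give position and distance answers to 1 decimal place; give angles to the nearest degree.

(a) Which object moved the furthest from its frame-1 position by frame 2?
the pink hexagon

(moved 4.7; next 3.3)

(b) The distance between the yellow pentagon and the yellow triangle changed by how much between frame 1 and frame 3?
-0.9

Distance in frame 1: 4.2. Distance in frame 3: 3.3.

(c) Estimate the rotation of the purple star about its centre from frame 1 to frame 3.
30° counter-clockwise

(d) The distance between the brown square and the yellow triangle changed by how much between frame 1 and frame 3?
+0.7

Distance in frame 1: 5.2. Distance in frame 3: 5.9.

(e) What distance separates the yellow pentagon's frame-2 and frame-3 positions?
2.4

The yellow pentagon moved from (8.0, 5.0) to (5.7, 4.5), a distance of √(2.3² + 0.5²) ≈ 2.4.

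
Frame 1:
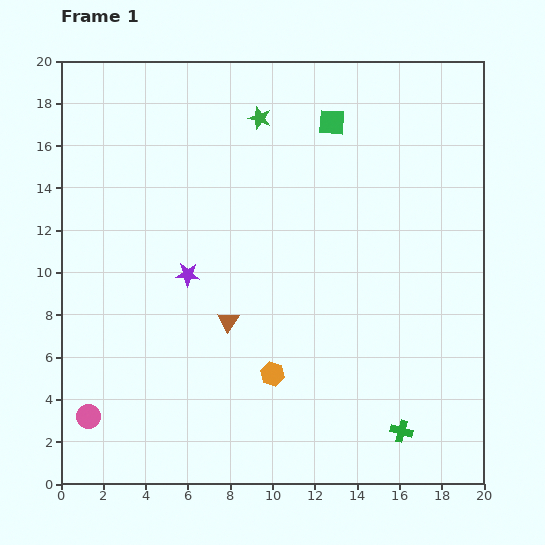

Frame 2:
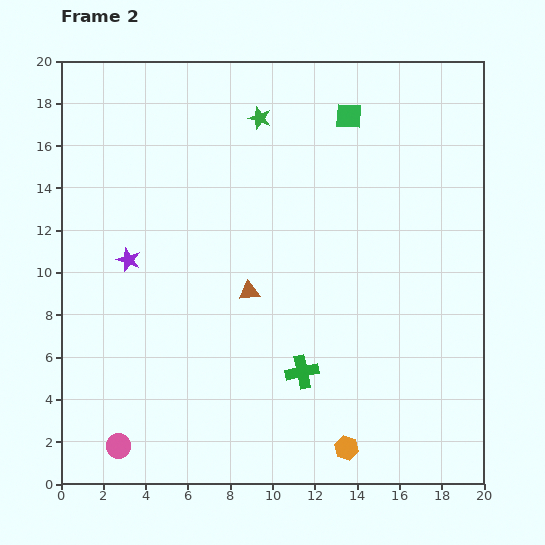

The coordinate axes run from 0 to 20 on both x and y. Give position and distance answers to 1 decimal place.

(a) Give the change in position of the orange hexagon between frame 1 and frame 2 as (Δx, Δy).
(3.5, -3.5)

The orange hexagon was at (10.0, 5.2) in frame 1 and (13.5, 1.7) in frame 2.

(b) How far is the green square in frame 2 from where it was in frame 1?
0.9

The green square moved from (12.8, 17.1) to (13.6, 17.4), a distance of √(0.8² + 0.3²) ≈ 0.9.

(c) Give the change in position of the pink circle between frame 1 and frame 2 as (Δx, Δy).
(1.4, -1.4)

The pink circle was at (1.3, 3.2) in frame 1 and (2.7, 1.8) in frame 2.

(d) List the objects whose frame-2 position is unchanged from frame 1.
the green star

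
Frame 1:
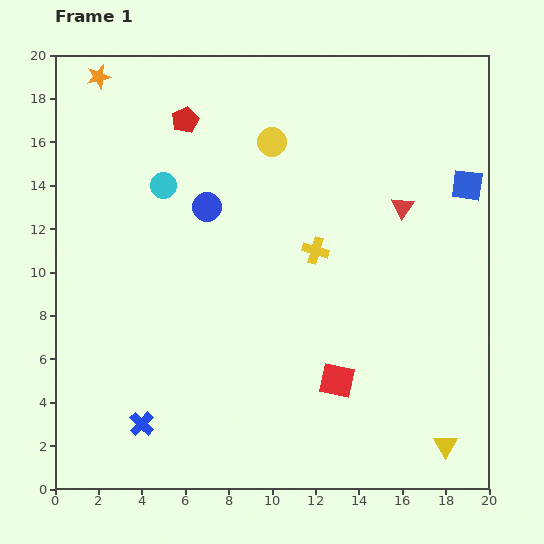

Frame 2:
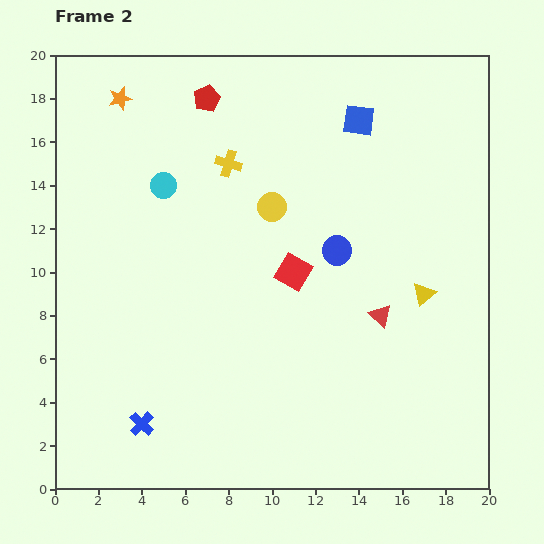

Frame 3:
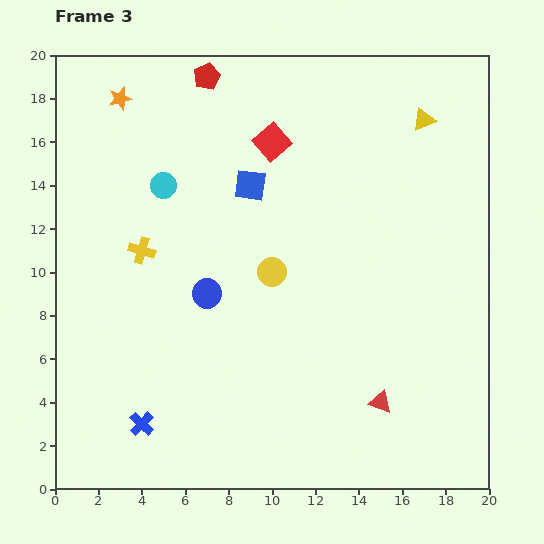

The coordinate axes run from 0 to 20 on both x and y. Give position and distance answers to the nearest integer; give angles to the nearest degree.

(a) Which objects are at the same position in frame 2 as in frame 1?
the cyan circle, the blue cross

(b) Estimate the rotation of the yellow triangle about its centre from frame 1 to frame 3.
37° clockwise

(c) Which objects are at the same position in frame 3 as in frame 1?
the cyan circle, the blue cross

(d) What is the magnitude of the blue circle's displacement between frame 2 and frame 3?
6

The blue circle moved from (13, 11) to (7, 9), a distance of √(6² + 2²) ≈ 6.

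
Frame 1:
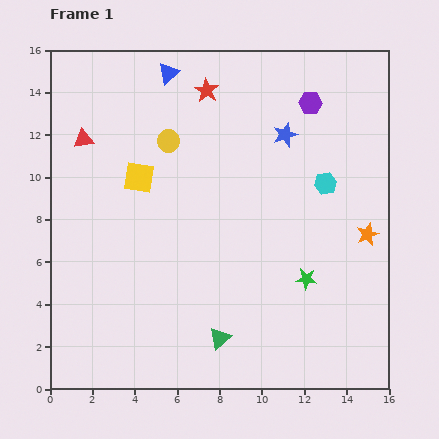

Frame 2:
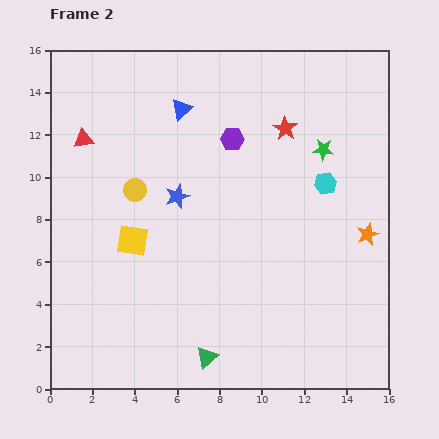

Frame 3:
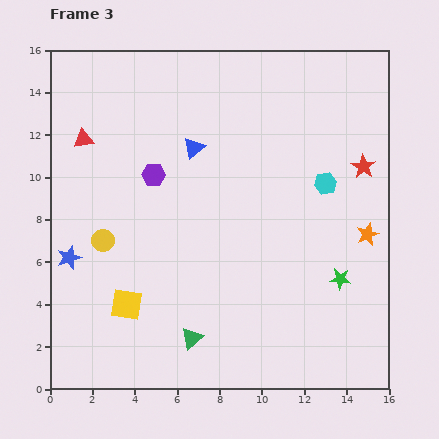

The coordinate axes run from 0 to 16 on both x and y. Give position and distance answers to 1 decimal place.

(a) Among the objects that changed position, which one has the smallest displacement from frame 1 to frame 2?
the green triangle

(moved 1.1)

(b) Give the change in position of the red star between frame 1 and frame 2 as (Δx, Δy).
(3.7, -1.8)

The red star was at (7.4, 14.1) in frame 1 and (11.1, 12.3) in frame 2.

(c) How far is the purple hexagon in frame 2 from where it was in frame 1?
4.1

The purple hexagon moved from (12.3, 13.5) to (8.6, 11.8), a distance of √(3.7² + 1.7²) ≈ 4.1.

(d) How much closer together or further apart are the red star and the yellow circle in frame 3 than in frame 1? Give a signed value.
+9.8

Distance in frame 1: 3.0. Distance in frame 3: 12.8.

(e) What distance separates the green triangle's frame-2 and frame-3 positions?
1.1

The green triangle moved from (7.4, 1.5) to (6.7, 2.4), a distance of √(0.7² + 0.9²) ≈ 1.1.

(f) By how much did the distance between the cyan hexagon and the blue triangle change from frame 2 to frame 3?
-1.2

Distance in frame 2: 7.6. Distance in frame 3: 6.4.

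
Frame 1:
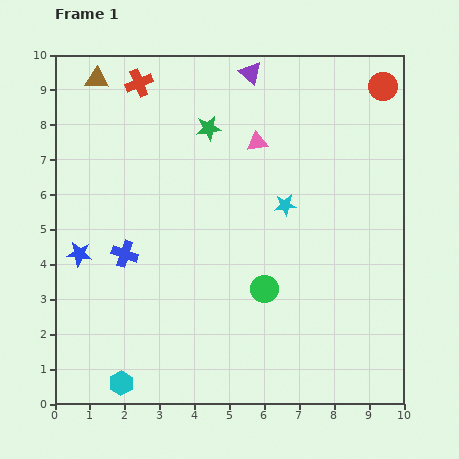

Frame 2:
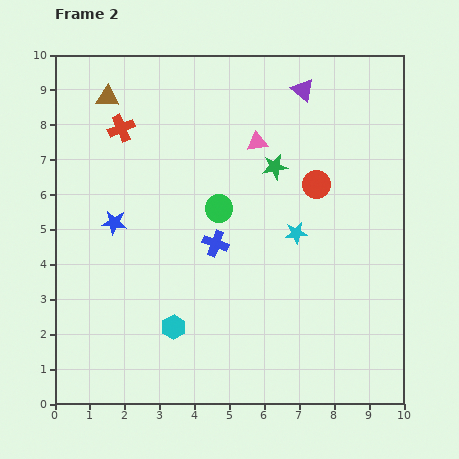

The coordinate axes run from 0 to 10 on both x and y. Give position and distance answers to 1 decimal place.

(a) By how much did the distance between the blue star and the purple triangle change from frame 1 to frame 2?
-0.5

Distance in frame 1: 7.1. Distance in frame 2: 6.6.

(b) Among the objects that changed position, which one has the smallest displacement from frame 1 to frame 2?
the brown triangle

(moved 0.6)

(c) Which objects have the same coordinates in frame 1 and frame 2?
the pink triangle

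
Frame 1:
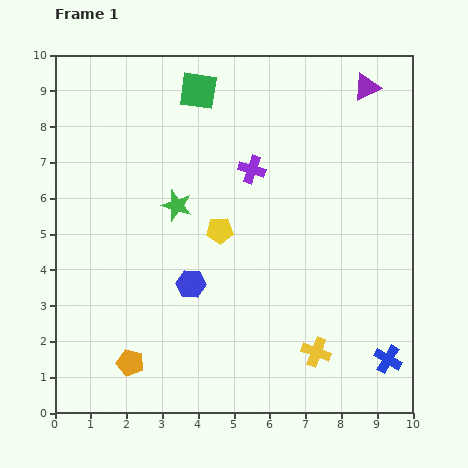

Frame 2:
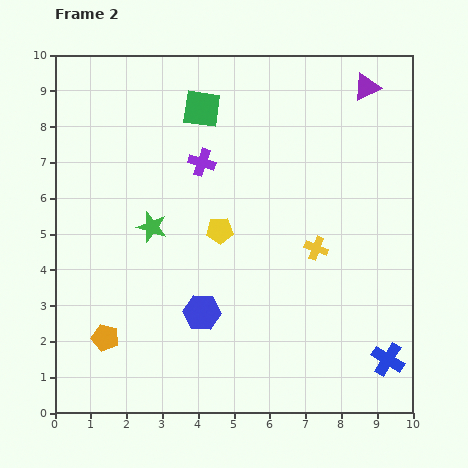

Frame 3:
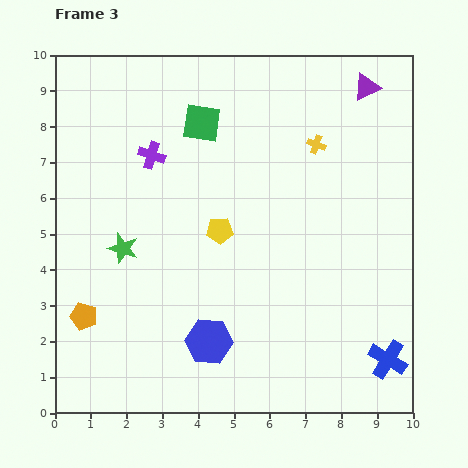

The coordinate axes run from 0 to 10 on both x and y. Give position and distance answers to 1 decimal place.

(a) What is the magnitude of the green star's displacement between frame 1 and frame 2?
0.9

The green star moved from (3.4, 5.8) to (2.7, 5.2), a distance of √(0.7² + 0.6²) ≈ 0.9.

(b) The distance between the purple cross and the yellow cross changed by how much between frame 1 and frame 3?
-0.8

Distance in frame 1: 5.4. Distance in frame 3: 4.6.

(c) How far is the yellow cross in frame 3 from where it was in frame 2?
2.9

The yellow cross moved from (7.3, 4.6) to (7.3, 7.5), a distance of √(0.0² + 2.9²) ≈ 2.9.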